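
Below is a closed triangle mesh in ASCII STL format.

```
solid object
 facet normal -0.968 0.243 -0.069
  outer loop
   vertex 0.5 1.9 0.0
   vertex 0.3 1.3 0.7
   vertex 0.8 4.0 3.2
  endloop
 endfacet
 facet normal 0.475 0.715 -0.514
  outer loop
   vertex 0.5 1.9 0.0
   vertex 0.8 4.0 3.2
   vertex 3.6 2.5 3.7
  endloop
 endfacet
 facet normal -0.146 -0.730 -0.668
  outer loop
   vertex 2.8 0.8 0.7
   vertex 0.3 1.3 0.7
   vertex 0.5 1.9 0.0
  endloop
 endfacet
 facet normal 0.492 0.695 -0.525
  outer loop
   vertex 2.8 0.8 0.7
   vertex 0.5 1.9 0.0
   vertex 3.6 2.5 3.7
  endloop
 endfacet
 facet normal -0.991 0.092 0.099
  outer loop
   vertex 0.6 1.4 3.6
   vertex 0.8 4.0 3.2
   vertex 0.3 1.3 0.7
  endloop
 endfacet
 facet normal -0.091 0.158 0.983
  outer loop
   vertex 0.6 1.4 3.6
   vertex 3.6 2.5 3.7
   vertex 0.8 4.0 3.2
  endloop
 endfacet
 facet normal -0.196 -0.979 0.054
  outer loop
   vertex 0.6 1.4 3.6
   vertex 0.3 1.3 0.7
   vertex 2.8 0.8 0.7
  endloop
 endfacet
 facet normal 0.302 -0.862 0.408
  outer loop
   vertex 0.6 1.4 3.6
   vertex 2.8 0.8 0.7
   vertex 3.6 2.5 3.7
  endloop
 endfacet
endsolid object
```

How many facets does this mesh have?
8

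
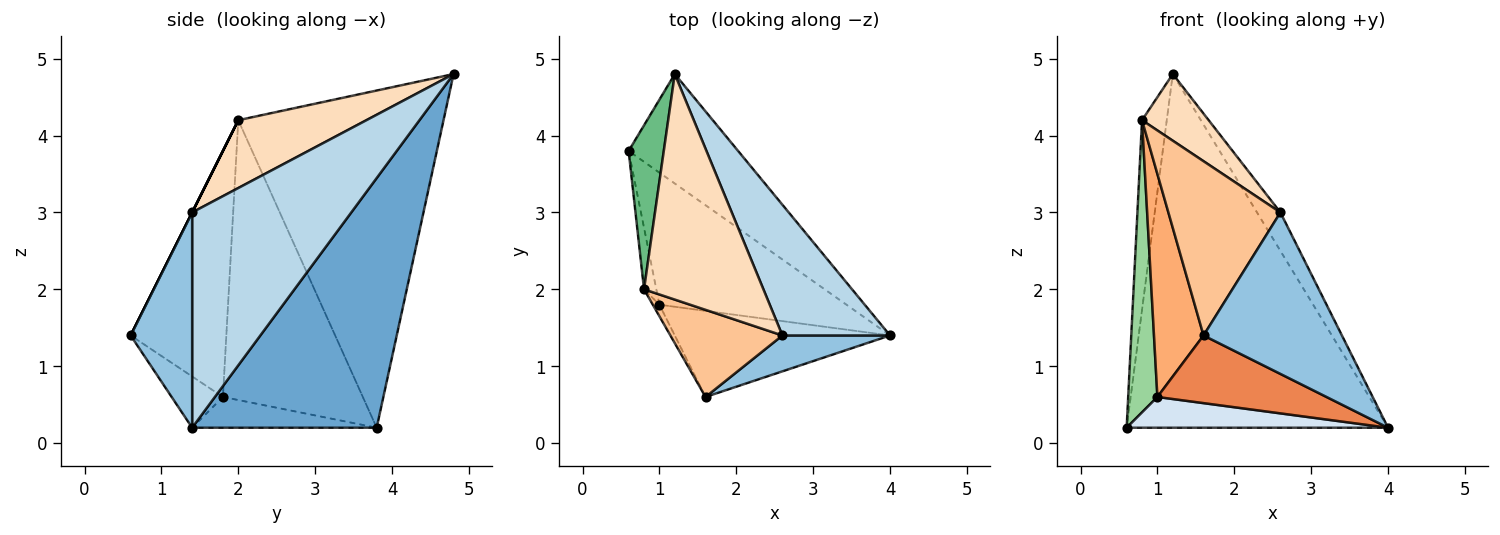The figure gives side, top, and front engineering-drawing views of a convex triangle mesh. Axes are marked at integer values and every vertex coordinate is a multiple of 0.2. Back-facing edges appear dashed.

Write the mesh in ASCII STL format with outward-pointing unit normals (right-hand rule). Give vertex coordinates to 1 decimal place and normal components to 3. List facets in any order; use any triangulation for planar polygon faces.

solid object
 facet normal 0.559 0.792 -0.245
  outer loop
   vertex 1.2 4.8 4.8
   vertex 4.0 1.4 0.2
   vertex 0.6 3.8 0.2
  endloop
 endfacet
 facet normal 0.398 -0.896 0.199
  outer loop
   vertex 2.6 1.4 3.0
   vertex 1.6 0.6 1.4
   vertex 4.0 1.4 0.2
  endloop
 endfacet
 facet normal 0.887 0.130 0.443
  outer loop
   vertex 2.6 1.4 3.0
   vertex 4.0 1.4 0.2
   vertex 1.2 4.8 4.8
  endloop
 endfacet
 facet normal -0.158 -0.224 -0.962
  outer loop
   vertex 1.0 1.8 0.6
   vertex 0.6 3.8 0.2
   vertex 4.0 1.4 0.2
  endloop
 endfacet
 facet normal -0.184 -0.607 -0.773
  outer loop
   vertex 1.0 1.8 0.6
   vertex 4.0 1.4 0.2
   vertex 1.6 0.6 1.4
  endloop
 endfacet
 facet normal -0.888 -0.460 -0.024
  outer loop
   vertex 0.8 2.0 4.2
   vertex 1.0 1.8 0.6
   vertex 1.6 0.6 1.4
  endloop
 endfacet
 facet normal 0.000 -0.894 0.447
  outer loop
   vertex 0.8 2.0 4.2
   vertex 1.6 0.6 1.4
   vertex 2.6 1.4 3.0
  endloop
 endfacet
 facet normal 0.478 -0.249 0.842
  outer loop
   vertex 0.8 2.0 4.2
   vertex 2.6 1.4 3.0
   vertex 1.2 4.8 4.8
  endloop
 endfacet
 facet normal -0.988 0.119 0.103
  outer loop
   vertex 0.8 2.0 4.2
   vertex 1.2 4.8 4.8
   vertex 0.6 3.8 0.2
  endloop
 endfacet
 facet normal -0.978 -0.204 -0.043
  outer loop
   vertex 0.8 2.0 4.2
   vertex 0.6 3.8 0.2
   vertex 1.0 1.8 0.6
  endloop
 endfacet
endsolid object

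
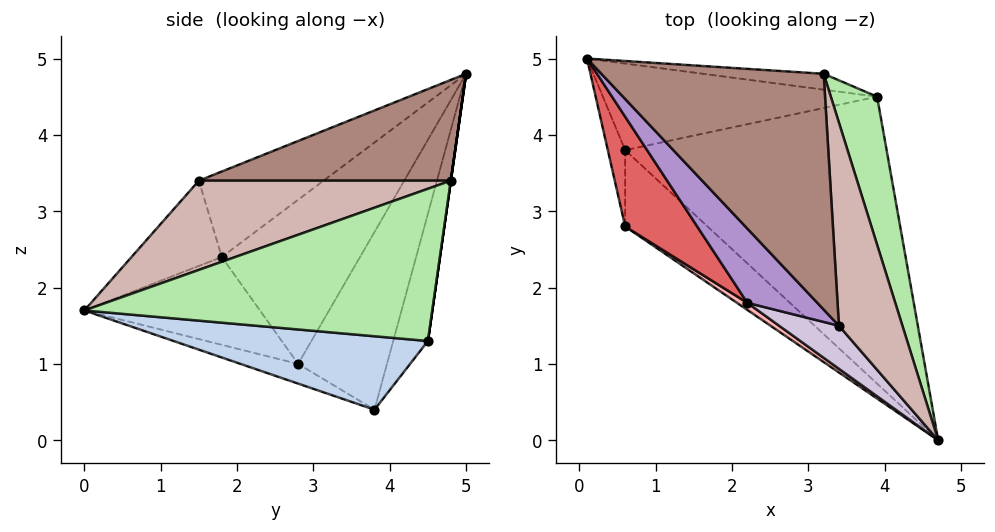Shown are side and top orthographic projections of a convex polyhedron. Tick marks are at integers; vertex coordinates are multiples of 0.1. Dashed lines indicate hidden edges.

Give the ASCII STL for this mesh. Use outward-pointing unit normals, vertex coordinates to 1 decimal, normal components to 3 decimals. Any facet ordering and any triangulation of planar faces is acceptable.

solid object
 facet normal -0.127 0.953 -0.274
  outer loop
   vertex 3.9 4.5 1.3
   vertex 0.6 3.8 0.4
   vertex 0.1 5.0 4.8
  endloop
 endfacet
 facet normal 0.270 -0.037 -0.962
  outer loop
   vertex 3.9 4.5 1.3
   vertex 4.7 0.0 1.7
   vertex 0.6 3.8 0.4
  endloop
 endfacet
 facet normal -0.994 -0.058 -0.097
  outer loop
   vertex 0.6 2.8 1.0
   vertex 0.1 5.0 4.8
   vertex 0.6 3.8 0.4
  endloop
 endfacet
 facet normal -0.201 -0.504 -0.840
  outer loop
   vertex 0.6 2.8 1.0
   vertex 0.6 3.8 0.4
   vertex 4.7 0.0 1.7
  endloop
 endfacet
 facet normal 0.000 0.990 -0.141
  outer loop
   vertex 3.2 4.8 3.4
   vertex 3.9 4.5 1.3
   vertex 0.1 5.0 4.8
  endloop
 endfacet
 facet normal 0.939 0.192 0.285
  outer loop
   vertex 3.2 4.8 3.4
   vertex 4.7 0.0 1.7
   vertex 3.9 4.5 1.3
  endloop
 endfacet
 facet normal -0.680 -0.670 0.298
  outer loop
   vertex 2.2 1.8 2.4
   vertex 0.1 5.0 4.8
   vertex 0.6 2.8 1.0
  endloop
 endfacet
 facet normal -0.570 -0.819 0.067
  outer loop
   vertex 2.2 1.8 2.4
   vertex 0.6 2.8 1.0
   vertex 4.7 0.0 1.7
  endloop
 endfacet
 facet normal -0.552 -0.701 0.452
  outer loop
   vertex 3.4 1.5 3.4
   vertex 0.1 5.0 4.8
   vertex 2.2 1.8 2.4
  endloop
 endfacet
 facet normal -0.485 -0.806 0.340
  outer loop
   vertex 3.4 1.5 3.4
   vertex 2.2 1.8 2.4
   vertex 4.7 0.0 1.7
  endloop
 endfacet
 facet normal 0.413 0.025 0.910
  outer loop
   vertex 3.4 1.5 3.4
   vertex 3.2 4.8 3.4
   vertex 0.1 5.0 4.8
  endloop
 endfacet
 facet normal 0.814 0.049 0.579
  outer loop
   vertex 3.4 1.5 3.4
   vertex 4.7 0.0 1.7
   vertex 3.2 4.8 3.4
  endloop
 endfacet
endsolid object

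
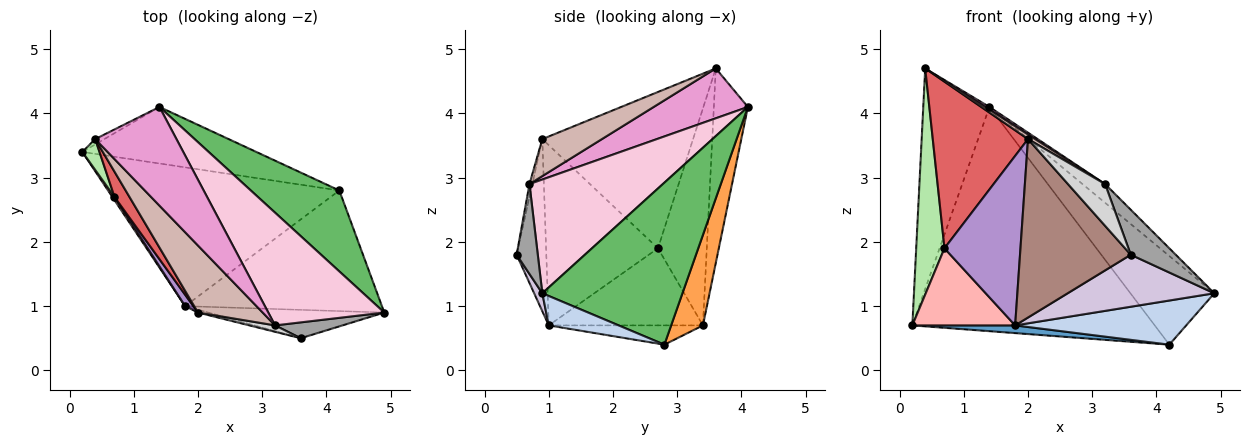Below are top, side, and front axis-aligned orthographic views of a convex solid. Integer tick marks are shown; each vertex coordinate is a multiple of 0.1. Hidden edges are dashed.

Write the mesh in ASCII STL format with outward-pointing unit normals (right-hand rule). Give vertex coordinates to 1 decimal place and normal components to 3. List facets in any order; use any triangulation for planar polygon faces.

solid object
 facet normal -0.083 -0.055 -0.995
  outer loop
   vertex 1.8 1.0 0.7
   vertex 0.2 3.4 0.7
   vertex 4.2 2.8 0.4
  endloop
 endfacet
 facet normal 0.139 -0.340 -0.930
  outer loop
   vertex 1.8 1.0 0.7
   vertex 4.2 2.8 0.4
   vertex 4.9 0.9 1.2
  endloop
 endfacet
 facet normal 0.126 0.962 -0.243
  outer loop
   vertex 1.4 4.1 4.1
   vertex 4.2 2.8 0.4
   vertex 0.2 3.4 0.7
  endloop
 endfacet
 facet normal -0.457 0.889 -0.022
  outer loop
   vertex 1.4 4.1 4.1
   vertex 0.2 3.4 0.7
   vertex 0.4 3.6 4.7
  endloop
 endfacet
 facet normal 0.777 0.465 0.425
  outer loop
   vertex 1.4 4.1 4.1
   vertex 4.9 0.9 1.2
   vertex 4.2 2.8 0.4
  endloop
 endfacet
 facet normal -0.863 -0.500 0.068
  outer loop
   vertex 0.7 2.7 1.9
   vertex 0.4 3.6 4.7
   vertex 0.2 3.4 0.7
  endloop
 endfacet
 facet normal -0.843 -0.532 0.081
  outer loop
   vertex 0.7 2.7 1.9
   vertex 2.0 0.9 3.6
   vertex 0.4 3.6 4.7
  endloop
 endfacet
 facet normal -0.832 -0.555 0.023
  outer loop
   vertex 0.7 2.7 1.9
   vertex 0.2 3.4 0.7
   vertex 1.8 1.0 0.7
  endloop
 endfacet
 facet normal -0.827 -0.561 0.038
  outer loop
   vertex 0.7 2.7 1.9
   vertex 1.8 1.0 0.7
   vertex 2.0 0.9 3.6
  endloop
 endfacet
 facet normal 0.049 -0.877 -0.479
  outer loop
   vertex 3.6 0.5 1.8
   vertex 1.8 1.0 0.7
   vertex 4.9 0.9 1.2
  endloop
 endfacet
 facet normal -0.259 -0.966 -0.015
  outer loop
   vertex 3.6 0.5 1.8
   vertex 2.0 0.9 3.6
   vertex 1.8 1.0 0.7
  endloop
 endfacet
 facet normal 0.496 -0.059 0.867
  outer loop
   vertex 3.2 0.7 2.9
   vertex 0.4 3.6 4.7
   vertex 2.0 0.9 3.6
  endloop
 endfacet
 facet normal 0.523 -0.024 0.852
  outer loop
   vertex 3.2 0.7 2.9
   vertex 1.4 4.1 4.1
   vertex 0.4 3.6 4.7
  endloop
 endfacet
 facet normal 0.695 0.118 0.709
  outer loop
   vertex 3.2 0.7 2.9
   vertex 4.9 0.9 1.2
   vertex 1.4 4.1 4.1
  endloop
 endfacet
 facet normal 0.406 -0.862 0.304
  outer loop
   vertex 3.2 0.7 2.9
   vertex 3.6 0.5 1.8
   vertex 4.9 0.9 1.2
  endloop
 endfacet
 facet normal -0.076 -0.986 0.152
  outer loop
   vertex 3.2 0.7 2.9
   vertex 2.0 0.9 3.6
   vertex 3.6 0.5 1.8
  endloop
 endfacet
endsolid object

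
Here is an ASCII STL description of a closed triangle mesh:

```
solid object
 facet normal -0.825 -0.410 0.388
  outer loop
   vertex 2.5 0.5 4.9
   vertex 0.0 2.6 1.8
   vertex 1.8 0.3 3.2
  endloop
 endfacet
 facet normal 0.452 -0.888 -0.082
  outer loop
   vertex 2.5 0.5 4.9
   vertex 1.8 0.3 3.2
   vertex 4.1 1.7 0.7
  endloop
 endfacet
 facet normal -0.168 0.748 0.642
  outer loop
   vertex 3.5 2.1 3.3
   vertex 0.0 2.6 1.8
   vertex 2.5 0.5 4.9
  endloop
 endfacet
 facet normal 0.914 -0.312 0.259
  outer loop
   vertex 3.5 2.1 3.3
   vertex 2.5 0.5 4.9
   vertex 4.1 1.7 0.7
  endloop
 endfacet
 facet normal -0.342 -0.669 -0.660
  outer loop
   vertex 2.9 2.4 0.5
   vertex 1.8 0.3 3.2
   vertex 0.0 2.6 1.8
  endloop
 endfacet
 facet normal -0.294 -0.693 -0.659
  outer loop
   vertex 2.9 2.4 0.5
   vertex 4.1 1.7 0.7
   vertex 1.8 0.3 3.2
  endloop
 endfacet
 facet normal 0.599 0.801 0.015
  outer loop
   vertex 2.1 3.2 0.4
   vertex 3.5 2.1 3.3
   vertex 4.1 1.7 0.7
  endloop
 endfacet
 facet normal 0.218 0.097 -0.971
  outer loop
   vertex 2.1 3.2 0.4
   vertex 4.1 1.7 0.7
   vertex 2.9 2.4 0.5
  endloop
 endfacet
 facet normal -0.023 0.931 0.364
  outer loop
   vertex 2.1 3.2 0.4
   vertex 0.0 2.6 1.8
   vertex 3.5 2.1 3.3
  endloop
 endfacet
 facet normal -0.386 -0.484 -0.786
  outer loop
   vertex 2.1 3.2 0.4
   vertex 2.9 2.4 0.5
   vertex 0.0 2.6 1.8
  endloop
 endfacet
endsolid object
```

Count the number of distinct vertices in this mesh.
7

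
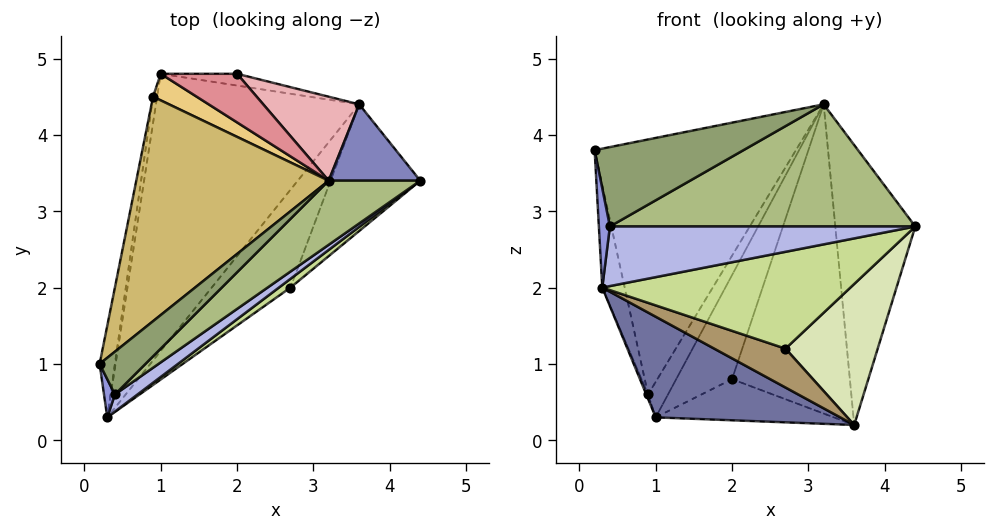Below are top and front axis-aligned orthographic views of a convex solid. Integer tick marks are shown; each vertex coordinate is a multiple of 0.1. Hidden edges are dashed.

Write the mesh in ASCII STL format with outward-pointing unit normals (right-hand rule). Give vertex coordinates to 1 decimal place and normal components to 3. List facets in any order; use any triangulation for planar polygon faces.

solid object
 facet normal -0.088 -0.340 -0.936
  outer loop
   vertex 3.6 4.4 0.2
   vertex 0.3 0.3 2.0
   vertex 1.0 4.8 0.3
  endloop
 endfacet
 facet normal 0.331 0.910 0.248
  outer loop
   vertex 3.2 3.4 4.4
   vertex 4.4 3.4 2.8
   vertex 3.6 4.4 0.2
  endloop
 endfacet
 facet normal -0.072 -0.931 0.358
  outer loop
   vertex 0.4 0.6 2.8
   vertex 0.2 1.0 3.8
   vertex 0.3 0.3 2.0
  endloop
 endfacet
 facet normal 0.558 -0.797 0.229
  outer loop
   vertex 0.4 0.6 2.8
   vertex 0.3 0.3 2.0
   vertex 4.4 3.4 2.8
  endloop
 endfacet
 facet normal 0.520 -0.752 0.405
  outer loop
   vertex 0.4 0.6 2.8
   vertex 3.2 3.4 4.4
   vertex 0.2 1.0 3.8
  endloop
 endfacet
 facet normal 0.527 -0.753 0.395
  outer loop
   vertex 0.4 0.6 2.8
   vertex 4.4 3.4 2.8
   vertex 3.2 3.4 4.4
  endloop
 endfacet
 facet normal 0.592 -0.802 0.073
  outer loop
   vertex 2.7 2.0 1.2
   vertex 4.4 3.4 2.8
   vertex 0.3 0.3 2.0
  endloop
 endfacet
 facet normal 0.779 -0.467 -0.419
  outer loop
   vertex 2.7 2.0 1.2
   vertex 3.6 4.4 0.2
   vertex 4.4 3.4 2.8
  endloop
 endfacet
 facet normal -0.048 -0.369 -0.928
  outer loop
   vertex 2.7 2.0 1.2
   vertex 0.3 0.3 2.0
   vertex 3.6 4.4 0.2
  endloop
 endfacet
 facet normal -0.591 0.606 0.533
  outer loop
   vertex 0.9 4.5 0.6
   vertex 0.2 1.0 3.8
   vertex 3.2 3.4 4.4
  endloop
 endfacet
 facet normal -0.518 0.685 0.512
  outer loop
   vertex 0.9 4.5 0.6
   vertex 3.2 3.4 4.4
   vertex 1.0 4.8 0.3
  endloop
 endfacet
 facet normal -0.989 0.109 -0.097
  outer loop
   vertex 0.9 4.5 0.6
   vertex 0.3 0.3 2.0
   vertex 0.2 1.0 3.8
  endloop
 endfacet
 facet normal -0.961 0.046 -0.274
  outer loop
   vertex 0.9 4.5 0.6
   vertex 1.0 4.8 0.3
   vertex 0.3 0.3 2.0
  endloop
 endfacet
 facet normal 0.136 0.953 -0.272
  outer loop
   vertex 2.0 4.8 0.8
   vertex 3.6 4.4 0.2
   vertex 1.0 4.8 0.3
  endloop
 endfacet
 facet normal -0.207 0.887 0.414
  outer loop
   vertex 2.0 4.8 0.8
   vertex 1.0 4.8 0.3
   vertex 3.2 3.4 4.4
  endloop
 endfacet
 facet normal 0.322 0.914 0.248
  outer loop
   vertex 2.0 4.8 0.8
   vertex 3.2 3.4 4.4
   vertex 3.6 4.4 0.2
  endloop
 endfacet
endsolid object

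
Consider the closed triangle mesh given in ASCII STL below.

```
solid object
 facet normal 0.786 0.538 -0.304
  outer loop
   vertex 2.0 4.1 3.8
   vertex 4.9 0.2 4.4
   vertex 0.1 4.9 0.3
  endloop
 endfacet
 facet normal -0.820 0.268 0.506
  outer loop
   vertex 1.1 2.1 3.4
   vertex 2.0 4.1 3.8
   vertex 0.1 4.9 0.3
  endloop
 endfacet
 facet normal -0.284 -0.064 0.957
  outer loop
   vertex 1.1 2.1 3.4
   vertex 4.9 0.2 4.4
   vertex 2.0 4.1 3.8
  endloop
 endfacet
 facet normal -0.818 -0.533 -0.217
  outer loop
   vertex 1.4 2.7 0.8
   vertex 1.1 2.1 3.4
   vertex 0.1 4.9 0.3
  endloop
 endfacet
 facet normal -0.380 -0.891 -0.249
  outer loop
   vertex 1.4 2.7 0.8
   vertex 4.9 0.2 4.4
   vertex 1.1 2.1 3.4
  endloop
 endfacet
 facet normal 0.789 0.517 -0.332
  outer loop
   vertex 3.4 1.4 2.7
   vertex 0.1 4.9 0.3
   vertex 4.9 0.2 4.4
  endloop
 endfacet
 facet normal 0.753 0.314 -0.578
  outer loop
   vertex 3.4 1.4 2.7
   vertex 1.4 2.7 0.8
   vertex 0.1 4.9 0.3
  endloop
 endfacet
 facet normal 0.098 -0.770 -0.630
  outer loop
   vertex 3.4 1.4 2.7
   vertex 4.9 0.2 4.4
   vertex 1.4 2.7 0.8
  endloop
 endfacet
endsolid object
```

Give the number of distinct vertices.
6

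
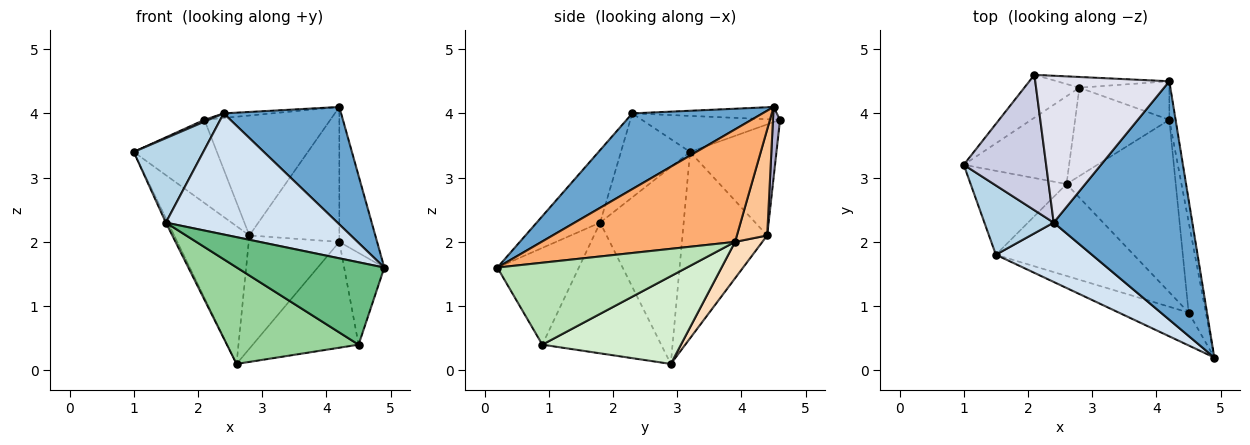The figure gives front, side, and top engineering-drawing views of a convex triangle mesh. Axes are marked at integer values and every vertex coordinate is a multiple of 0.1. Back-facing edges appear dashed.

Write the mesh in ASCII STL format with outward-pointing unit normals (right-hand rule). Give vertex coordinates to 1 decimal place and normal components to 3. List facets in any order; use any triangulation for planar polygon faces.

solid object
 facet normal 0.440 -0.397 0.806
  outer loop
   vertex 2.4 2.3 4.0
   vertex 4.9 0.2 1.6
   vertex 4.2 4.5 4.1
  endloop
 endfacet
 facet normal -0.899 0.023 -0.438
  outer loop
   vertex 1.5 1.8 2.3
   vertex 1.0 3.2 3.4
   vertex 2.6 2.9 0.1
  endloop
 endfacet
 facet normal -0.610 -0.613 0.503
  outer loop
   vertex 1.5 1.8 2.3
   vertex 2.4 2.3 4.0
   vertex 1.0 3.2 3.4
  endloop
 endfacet
 facet normal -0.315 -0.852 0.418
  outer loop
   vertex 1.5 1.8 2.3
   vertex 4.9 0.2 1.6
   vertex 2.4 2.3 4.0
  endloop
 endfacet
 facet normal -0.689 0.611 -0.390
  outer loop
   vertex 2.8 4.4 2.1
   vertex 2.6 2.9 0.1
   vertex 1.0 3.2 3.4
  endloop
 endfacet
 facet normal 0.980 0.191 -0.055
  outer loop
   vertex 4.2 3.9 2.0
   vertex 4.2 4.5 4.1
   vertex 4.9 0.2 1.6
  endloop
 endfacet
 facet normal 0.308 0.915 -0.261
  outer loop
   vertex 4.2 3.9 2.0
   vertex 2.8 4.4 2.1
   vertex 4.2 4.5 4.1
  endloop
 endfacet
 facet normal 0.231 0.767 -0.598
  outer loop
   vertex 4.2 3.9 2.0
   vertex 2.6 2.9 0.1
   vertex 2.8 4.4 2.1
  endloop
 endfacet
 facet normal -0.457 -0.826 -0.330
  outer loop
   vertex 4.5 0.9 0.4
   vertex 4.9 0.2 1.6
   vertex 1.5 1.8 2.3
  endloop
 endfacet
 facet normal -0.547 -0.606 -0.577
  outer loop
   vertex 4.5 0.9 0.4
   vertex 1.5 1.8 2.3
   vertex 2.6 2.9 0.1
  endloop
 endfacet
 facet normal 0.958 0.203 -0.201
  outer loop
   vertex 4.5 0.9 0.4
   vertex 4.2 3.9 2.0
   vertex 4.9 0.2 1.6
  endloop
 endfacet
 facet normal 0.565 0.432 -0.703
  outer loop
   vertex 4.5 0.9 0.4
   vertex 2.6 2.9 0.1
   vertex 4.2 3.9 2.0
  endloop
 endfacet
 facet normal -0.678 0.653 -0.336
  outer loop
   vertex 2.1 4.6 3.9
   vertex 2.8 4.4 2.1
   vertex 1.0 3.2 3.4
  endloop
 endfacet
 facet normal 0.056 0.994 -0.089
  outer loop
   vertex 2.1 4.6 3.9
   vertex 4.2 4.5 4.1
   vertex 2.8 4.4 2.1
  endloop
 endfacet
 facet normal -0.401 -0.012 0.916
  outer loop
   vertex 2.1 4.6 3.9
   vertex 1.0 3.2 3.4
   vertex 2.4 2.3 4.0
  endloop
 endfacet
 facet normal -0.093 0.031 0.995
  outer loop
   vertex 2.1 4.6 3.9
   vertex 2.4 2.3 4.0
   vertex 4.2 4.5 4.1
  endloop
 endfacet
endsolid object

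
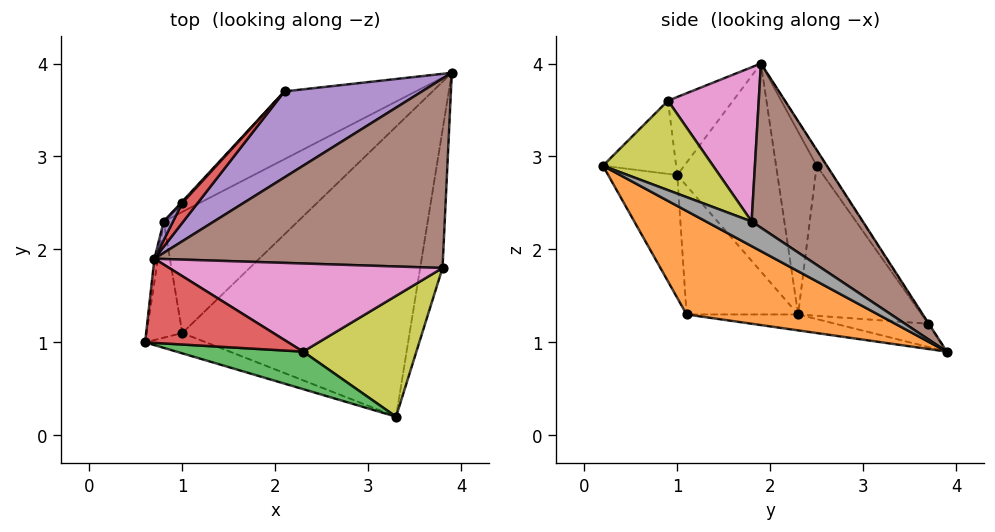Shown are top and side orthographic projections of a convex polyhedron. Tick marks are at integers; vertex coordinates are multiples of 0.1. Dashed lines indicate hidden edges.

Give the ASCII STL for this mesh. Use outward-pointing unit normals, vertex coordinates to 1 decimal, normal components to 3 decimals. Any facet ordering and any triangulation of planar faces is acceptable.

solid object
 facet normal -0.277 -0.951 -0.137
  outer loop
   vertex 1.0 1.1 1.3
   vertex 3.3 0.2 2.9
   vertex 0.6 1.0 2.8
  endloop
 endfacet
 facet normal 0.362 -0.488 -0.794
  outer loop
   vertex 1.0 1.1 1.3
   vertex 3.9 3.9 0.9
   vertex 3.3 0.2 2.9
  endloop
 endfacet
 facet normal -0.268 -0.845 0.463
  outer loop
   vertex 2.3 0.9 3.6
   vertex 0.6 1.0 2.8
   vertex 3.3 0.2 2.9
  endloop
 endfacet
 facet normal -0.319 -0.745 0.585
  outer loop
   vertex 2.3 0.9 3.6
   vertex 0.7 1.9 4.0
   vertex 0.6 1.0 2.8
  endloop
 endfacet
 facet normal -0.004 0.842 0.539
  outer loop
   vertex 2.1 3.7 1.2
   vertex 0.7 1.9 4.0
   vertex 3.9 3.9 0.9
  endloop
 endfacet
 facet normal 0.432 0.486 0.760
  outer loop
   vertex 3.8 1.8 2.3
   vertex 3.9 3.9 0.9
   vertex 0.7 1.9 4.0
  endloop
 endfacet
 facet normal 0.450 0.401 0.798
  outer loop
   vertex 3.8 1.8 2.3
   vertex 0.7 1.9 4.0
   vertex 2.3 0.9 3.6
  endloop
 endfacet
 facet normal 0.666 -0.435 -0.605
  outer loop
   vertex 3.8 1.8 2.3
   vertex 3.3 0.2 2.9
   vertex 3.9 3.9 0.9
  endloop
 endfacet
 facet normal 0.617 0.100 0.781
  outer loop
   vertex 3.8 1.8 2.3
   vertex 2.3 0.9 3.6
   vertex 3.3 0.2 2.9
  endloop
 endfacet
 facet normal -0.118 -0.020 -0.993
  outer loop
   vertex 0.8 2.3 1.3
   vertex 3.9 3.9 0.9
   vertex 1.0 1.1 1.3
  endloop
 endfacet
 facet normal -0.174 0.091 -0.981
  outer loop
   vertex 0.8 2.3 1.3
   vertex 2.1 3.7 1.2
   vertex 3.9 3.9 0.9
  endloop
 endfacet
 facet normal -0.951 -0.159 -0.264
  outer loop
   vertex 0.8 2.3 1.3
   vertex 1.0 1.1 1.3
   vertex 0.6 1.0 2.8
  endloop
 endfacet
 facet normal -0.991 0.133 -0.017
  outer loop
   vertex 0.8 2.3 1.3
   vertex 0.6 1.0 2.8
   vertex 0.7 1.9 4.0
  endloop
 endfacet
 facet normal -0.367 0.855 0.367
  outer loop
   vertex 1.0 2.5 2.9
   vertex 0.7 1.9 4.0
   vertex 2.1 3.7 1.2
  endloop
 endfacet
 facet normal -0.859 0.510 0.044
  outer loop
   vertex 1.0 2.5 2.9
   vertex 0.8 2.3 1.3
   vertex 0.7 1.9 4.0
  endloop
 endfacet
 facet normal -0.733 0.681 0.006
  outer loop
   vertex 1.0 2.5 2.9
   vertex 2.1 3.7 1.2
   vertex 0.8 2.3 1.3
  endloop
 endfacet
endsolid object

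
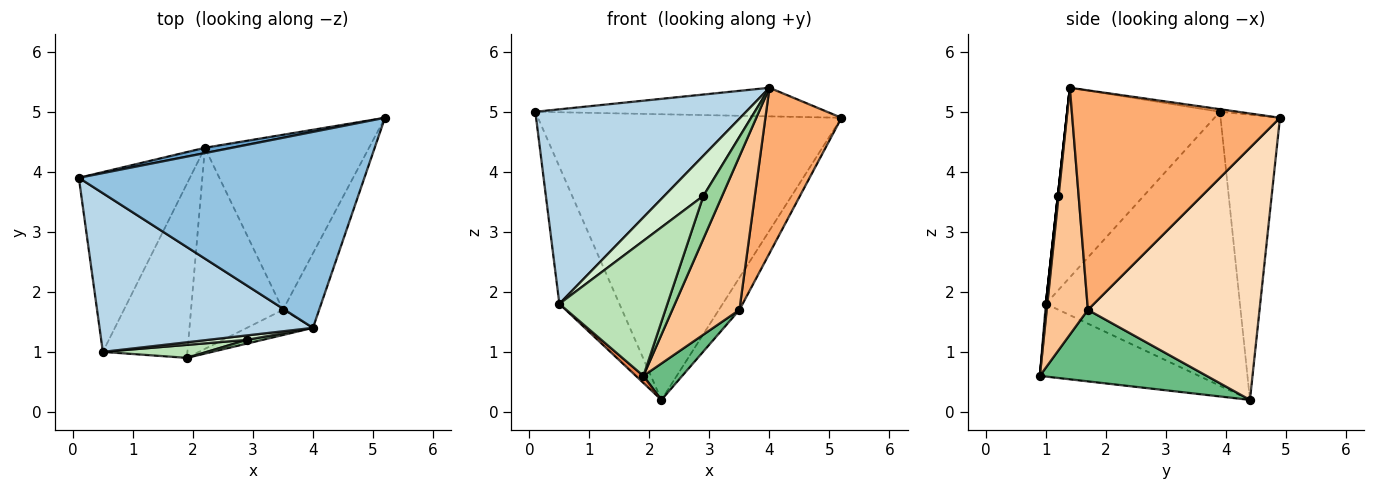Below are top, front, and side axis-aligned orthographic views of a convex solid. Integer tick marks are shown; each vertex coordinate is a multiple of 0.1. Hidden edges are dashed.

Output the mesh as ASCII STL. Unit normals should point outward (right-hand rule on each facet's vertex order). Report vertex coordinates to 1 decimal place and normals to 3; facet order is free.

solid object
 facet normal -0.192 0.981 0.018
  outer loop
   vertex 2.2 4.4 0.2
   vertex 0.1 3.9 5.0
   vertex 5.2 4.9 4.9
  endloop
 endfacet
 facet normal -0.009 0.144 0.989
  outer loop
   vertex 4.0 1.4 5.4
   vertex 5.2 4.9 4.9
   vertex 0.1 3.9 5.0
  endloop
 endfacet
 facet normal -0.490 -0.676 0.551
  outer loop
   vertex 0.5 1.0 1.8
   vertex 4.0 1.4 5.4
   vertex 0.1 3.9 5.0
  endloop
 endfacet
 facet normal -0.891 0.276 -0.361
  outer loop
   vertex 0.5 1.0 1.8
   vertex 0.1 3.9 5.0
   vertex 2.2 4.4 0.2
  endloop
 endfacet
 facet normal -0.652 -0.031 -0.758
  outer loop
   vertex 0.5 1.0 1.8
   vertex 2.2 4.4 0.2
   vertex 1.9 0.9 0.6
  endloop
 endfacet
 facet normal 0.928 -0.340 -0.153
  outer loop
   vertex 3.5 1.7 1.7
   vertex 5.2 4.9 4.9
   vertex 4.0 1.4 5.4
  endloop
 endfacet
 facet normal 0.517 -0.844 -0.138
  outer loop
   vertex 3.5 1.7 1.7
   vertex 4.0 1.4 5.4
   vertex 1.9 0.9 0.6
  endloop
 endfacet
 facet normal 0.834 0.100 -0.543
  outer loop
   vertex 3.5 1.7 1.7
   vertex 2.2 4.4 0.2
   vertex 5.2 4.9 4.9
  endloop
 endfacet
 facet normal 0.608 -0.141 -0.781
  outer loop
   vertex 3.5 1.7 1.7
   vertex 1.9 0.9 0.6
   vertex 2.2 4.4 0.2
  endloop
 endfacet
 facet normal 0.040 -0.995 0.086
  outer loop
   vertex 2.9 1.2 3.6
   vertex 1.9 0.9 0.6
   vertex 4.0 1.4 5.4
  endloop
 endfacet
 facet normal 0.011 -0.995 0.096
  outer loop
   vertex 2.9 1.2 3.6
   vertex 0.5 1.0 1.8
   vertex 1.9 0.9 0.6
  endloop
 endfacet
 facet normal 0.000 -0.994 0.110
  outer loop
   vertex 2.9 1.2 3.6
   vertex 4.0 1.4 5.4
   vertex 0.5 1.0 1.8
  endloop
 endfacet
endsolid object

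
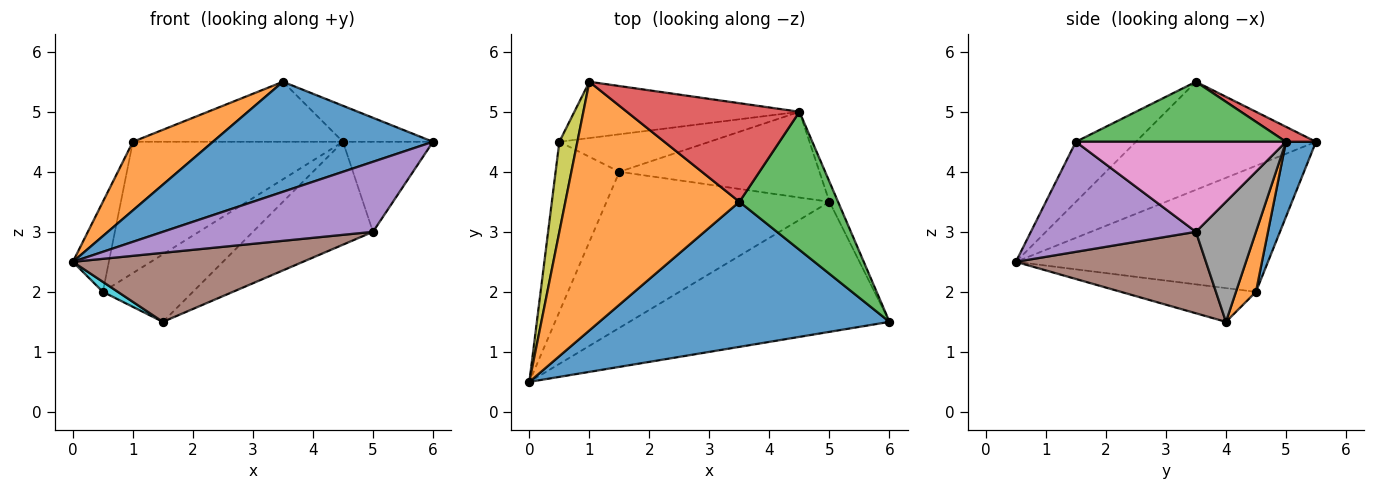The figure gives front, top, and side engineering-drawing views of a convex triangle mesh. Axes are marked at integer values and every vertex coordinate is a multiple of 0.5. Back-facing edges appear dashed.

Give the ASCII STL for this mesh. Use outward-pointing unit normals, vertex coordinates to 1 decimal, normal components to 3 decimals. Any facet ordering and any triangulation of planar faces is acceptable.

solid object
 facet normal -0.163 -0.596 0.786
  outer loop
   vertex 3.5 3.5 5.5
   vertex 0.0 0.5 2.5
   vertex 6.0 1.5 4.5
  endloop
 endfacet
 facet normal -0.513 -0.228 0.827
  outer loop
   vertex 3.5 3.5 5.5
   vertex 1.0 5.5 4.5
   vertex 0.0 0.5 2.5
  endloop
 endfacet
 facet normal 0.507 0.217 0.834
  outer loop
   vertex 3.5 3.5 5.5
   vertex 6.0 1.5 4.5
   vertex 4.5 5.0 4.5
  endloop
 endfacet
 facet normal 0.074 0.519 0.852
  outer loop
   vertex 3.5 3.5 5.5
   vertex 4.5 5.0 4.5
   vertex 1.0 5.5 4.5
  endloop
 endfacet
 facet normal 0.349 -0.444 -0.825
  outer loop
   vertex 5.0 3.5 3.0
   vertex 6.0 1.5 4.5
   vertex 0.0 0.5 2.5
  endloop
 endfacet
 facet normal 0.317 -0.384 -0.867
  outer loop
   vertex 5.0 3.5 3.0
   vertex 0.0 0.5 2.5
   vertex 1.5 4.0 1.5
  endloop
 endfacet
 facet normal 0.916 0.392 -0.087
  outer loop
   vertex 5.0 3.5 3.0
   vertex 4.5 5.0 4.5
   vertex 6.0 1.5 4.5
  endloop
 endfacet
 facet normal 0.359 0.717 -0.598
  outer loop
   vertex 5.0 3.5 3.0
   vertex 1.5 4.0 1.5
   vertex 4.5 5.0 4.5
  endloop
 endfacet
 facet normal -0.980 0.140 0.140
  outer loop
   vertex 0.5 4.5 2.0
   vertex 0.0 0.5 2.5
   vertex 1.0 5.5 4.5
  endloop
 endfacet
 facet normal -0.467 -0.052 -0.883
  outer loop
   vertex 0.5 4.5 2.0
   vertex 1.5 4.0 1.5
   vertex 0.0 0.5 2.5
  endloop
 endfacet
 facet normal 0.130 0.911 -0.391
  outer loop
   vertex 0.5 4.5 2.0
   vertex 1.0 5.5 4.5
   vertex 4.5 5.0 4.5
  endloop
 endfacet
 facet normal 0.191 0.858 -0.477
  outer loop
   vertex 0.5 4.5 2.0
   vertex 4.5 5.0 4.5
   vertex 1.5 4.0 1.5
  endloop
 endfacet
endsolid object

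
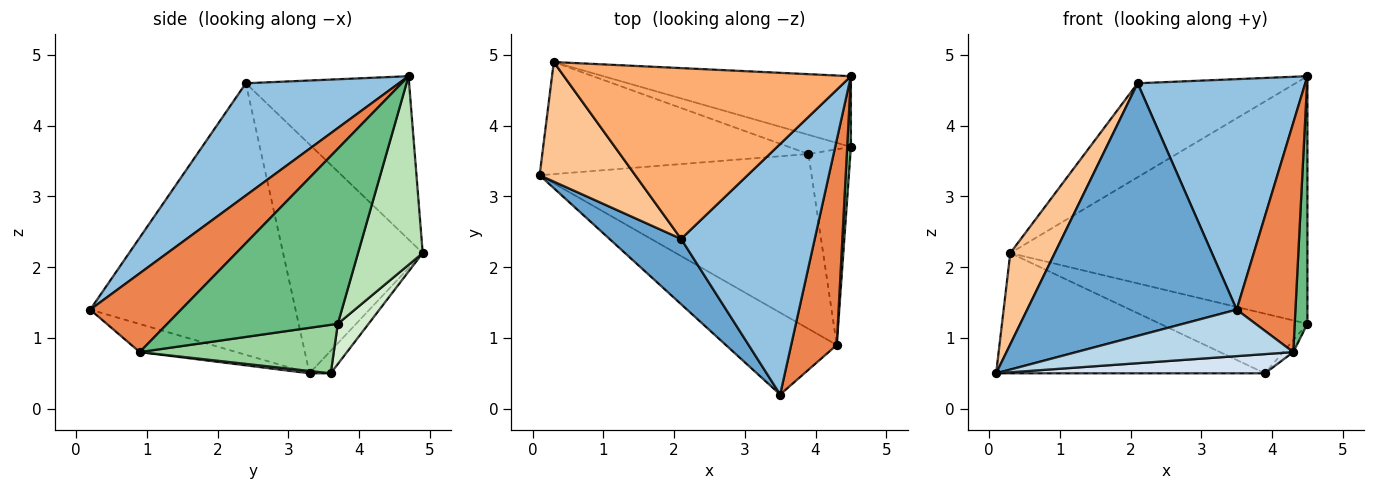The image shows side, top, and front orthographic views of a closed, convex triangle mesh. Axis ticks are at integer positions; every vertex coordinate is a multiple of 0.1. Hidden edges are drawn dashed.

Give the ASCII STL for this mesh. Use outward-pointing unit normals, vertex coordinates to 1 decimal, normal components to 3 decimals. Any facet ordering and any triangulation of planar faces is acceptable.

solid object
 facet normal -0.688 -0.702 0.182
  outer loop
   vertex 2.1 2.4 4.6
   vertex 0.1 3.3 0.5
   vertex 3.5 0.2 1.4
  endloop
 endfacet
 facet normal 0.526 -0.576 0.626
  outer loop
   vertex 2.1 2.4 4.6
   vertex 3.5 0.2 1.4
   vertex 4.5 4.7 4.7
  endloop
 endfacet
 facet normal -0.215 -0.482 -0.849
  outer loop
   vertex 4.3 0.9 0.8
   vertex 3.5 0.2 1.4
   vertex 0.1 3.3 0.5
  endloop
 endfacet
 facet normal 0.009 -0.109 -0.994
  outer loop
   vertex 4.3 0.9 0.8
   vertex 0.1 3.3 0.5
   vertex 3.9 3.6 0.5
  endloop
 endfacet
 facet normal 0.755 -0.488 0.437
  outer loop
   vertex 4.3 0.9 0.8
   vertex 4.5 4.7 4.7
   vertex 3.5 0.2 1.4
  endloop
 endfacet
 facet normal -0.446 0.431 0.784
  outer loop
   vertex 0.3 4.9 2.2
   vertex 2.1 2.4 4.6
   vertex 4.5 4.7 4.7
  endloop
 endfacet
 facet normal -0.885 -0.282 0.370
  outer loop
   vertex 0.3 4.9 2.2
   vertex 0.1 3.3 0.5
   vertex 2.1 2.4 4.6
  endloop
 endfacet
 facet normal -0.058 0.730 -0.681
  outer loop
   vertex 0.3 4.9 2.2
   vertex 3.9 3.6 0.5
   vertex 0.1 3.3 0.5
  endloop
 endfacet
 facet normal 0.997 -0.074 0.021
  outer loop
   vertex 4.5 3.7 1.2
   vertex 4.5 4.7 4.7
   vertex 4.3 0.9 0.8
  endloop
 endfacet
 facet normal 0.756 0.039 -0.654
  outer loop
   vertex 4.5 3.7 1.2
   vertex 4.3 0.9 0.8
   vertex 3.9 3.6 0.5
  endloop
 endfacet
 facet normal 0.205 0.941 -0.269
  outer loop
   vertex 4.5 3.7 1.2
   vertex 0.3 4.9 2.2
   vertex 4.5 4.7 4.7
  endloop
 endfacet
 facet normal 0.195 0.934 -0.301
  outer loop
   vertex 4.5 3.7 1.2
   vertex 3.9 3.6 0.5
   vertex 0.3 4.9 2.2
  endloop
 endfacet
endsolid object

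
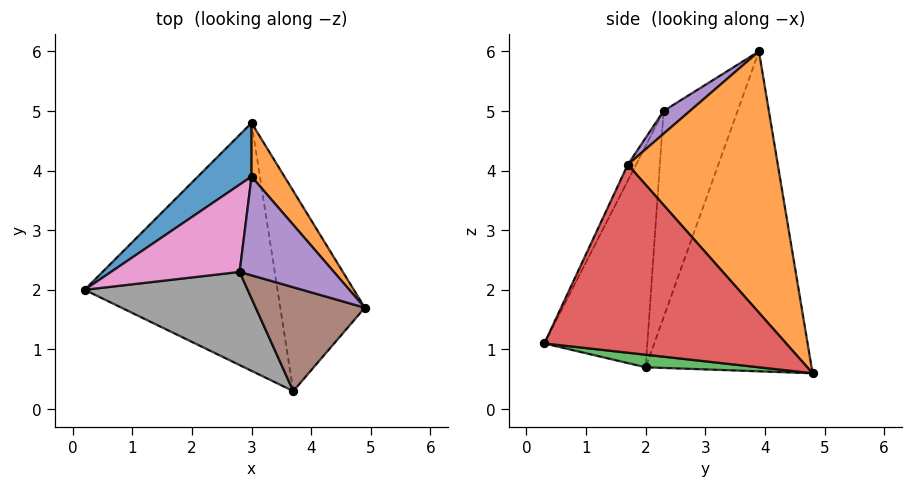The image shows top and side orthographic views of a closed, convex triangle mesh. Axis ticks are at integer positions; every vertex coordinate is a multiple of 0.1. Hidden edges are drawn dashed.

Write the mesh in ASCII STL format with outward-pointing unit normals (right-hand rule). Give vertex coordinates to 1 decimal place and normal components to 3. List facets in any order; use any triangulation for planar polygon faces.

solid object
 facet normal -0.700 0.704 0.117
  outer loop
   vertex 3.0 3.9 6.0
   vertex 3.0 4.8 0.6
   vertex 0.2 2.0 0.7
  endloop
 endfacet
 facet normal 0.794 0.600 0.100
  outer loop
   vertex 3.0 3.9 6.0
   vertex 4.9 1.7 4.1
   vertex 3.0 4.8 0.6
  endloop
 endfacet
 facet normal 0.065 -0.100 -0.993
  outer loop
   vertex 3.7 0.3 1.1
   vertex 0.2 2.0 0.7
   vertex 3.0 4.8 0.6
  endloop
 endfacet
 facet normal 0.908 0.096 -0.408
  outer loop
   vertex 3.7 0.3 1.1
   vertex 3.0 4.8 0.6
   vertex 4.9 1.7 4.1
  endloop
 endfacet
 facet normal 0.198 -0.537 0.820
  outer loop
   vertex 2.8 2.3 5.0
   vertex 4.9 1.7 4.1
   vertex 3.0 3.9 6.0
  endloop
 endfacet
 facet normal -0.065 -0.894 0.443
  outer loop
   vertex 2.8 2.3 5.0
   vertex 3.7 0.3 1.1
   vertex 4.9 1.7 4.1
  endloop
 endfacet
 facet normal -0.828 -0.219 0.516
  outer loop
   vertex 2.8 2.3 5.0
   vertex 3.0 3.9 6.0
   vertex 0.2 2.0 0.7
  endloop
 endfacet
 facet normal -0.443 -0.835 0.326
  outer loop
   vertex 2.8 2.3 5.0
   vertex 0.2 2.0 0.7
   vertex 3.7 0.3 1.1
  endloop
 endfacet
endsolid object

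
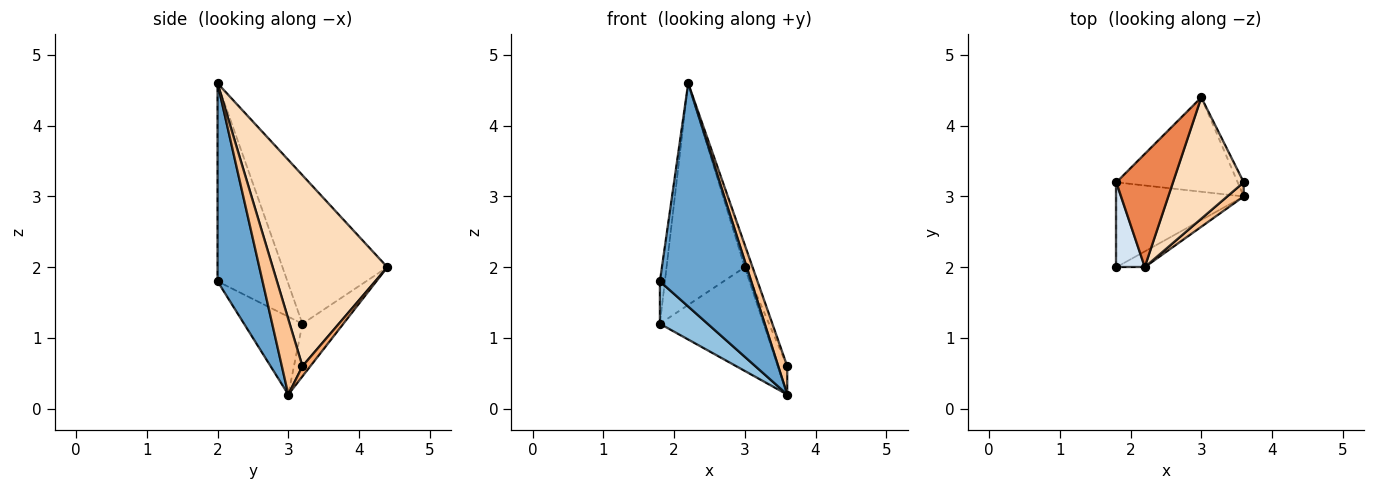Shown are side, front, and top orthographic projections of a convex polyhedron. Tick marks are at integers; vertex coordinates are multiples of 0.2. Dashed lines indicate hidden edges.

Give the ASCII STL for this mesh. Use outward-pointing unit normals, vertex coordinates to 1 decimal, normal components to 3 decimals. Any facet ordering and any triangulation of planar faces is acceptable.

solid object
 facet normal 0.441 -0.895 -0.063
  outer loop
   vertex 2.2 2.0 4.6
   vertex 1.8 2.0 1.8
   vertex 3.6 3.0 0.2
  endloop
 endfacet
 facet normal -0.480 -0.392 -0.785
  outer loop
   vertex 1.8 3.2 1.2
   vertex 3.6 3.0 0.2
   vertex 1.8 2.0 1.8
  endloop
 endfacet
 facet normal -0.280 0.710 -0.646
  outer loop
   vertex 1.8 3.2 1.2
   vertex 3.0 4.4 2.0
   vertex 3.6 3.0 0.2
  endloop
 endfacet
 facet normal -0.987 0.071 0.141
  outer loop
   vertex 1.8 3.2 1.2
   vertex 1.8 2.0 1.8
   vertex 2.2 2.0 4.6
  endloop
 endfacet
 facet normal -0.767 0.572 0.292
  outer loop
   vertex 1.8 3.2 1.2
   vertex 2.2 2.0 4.6
   vertex 3.0 4.4 2.0
  endloop
 endfacet
 facet normal 0.598 0.717 -0.359
  outer loop
   vertex 3.6 3.2 0.6
   vertex 3.6 3.0 0.2
   vertex 3.0 4.4 2.0
  endloop
 endfacet
 facet normal 0.898 -0.393 0.197
  outer loop
   vertex 3.6 3.2 0.6
   vertex 2.2 2.0 4.6
   vertex 3.6 3.0 0.2
  endloop
 endfacet
 facet normal 0.936 0.064 0.347
  outer loop
   vertex 3.6 3.2 0.6
   vertex 3.0 4.4 2.0
   vertex 2.2 2.0 4.6
  endloop
 endfacet
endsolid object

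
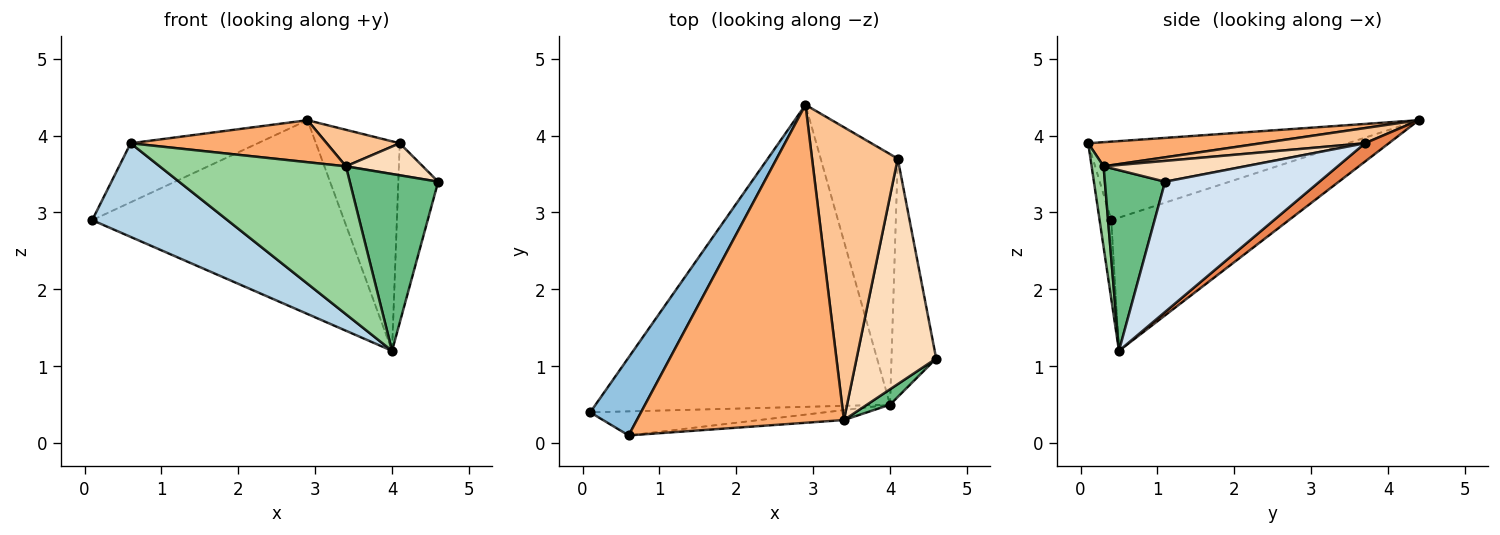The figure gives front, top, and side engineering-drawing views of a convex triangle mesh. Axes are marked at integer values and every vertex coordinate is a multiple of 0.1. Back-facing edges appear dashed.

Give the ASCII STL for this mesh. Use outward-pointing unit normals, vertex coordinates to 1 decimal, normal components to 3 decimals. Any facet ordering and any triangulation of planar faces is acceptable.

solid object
 facet normal -0.356 0.505 -0.787
  outer loop
   vertex 4.0 0.5 1.2
   vertex 0.1 0.4 2.9
   vertex 2.9 4.4 4.2
  endloop
 endfacet
 facet normal -0.777 0.380 0.502
  outer loop
   vertex 0.6 0.1 3.9
   vertex 2.9 4.4 4.2
   vertex 0.1 0.4 2.9
  endloop
 endfacet
 facet normal -0.083 -0.965 -0.248
  outer loop
   vertex 0.6 0.1 3.9
   vertex 0.1 0.4 2.9
   vertex 4.0 0.5 1.2
  endloop
 endfacet
 facet normal 0.919 0.237 -0.315
  outer loop
   vertex 4.1 3.7 3.9
   vertex 4.6 1.1 3.4
   vertex 4.0 0.5 1.2
  endloop
 endfacet
 facet normal 0.179 0.631 -0.755
  outer loop
   vertex 4.1 3.7 3.9
   vertex 4.0 0.5 1.2
   vertex 2.9 4.4 4.2
  endloop
 endfacet
 facet normal 0.115 -0.130 0.985
  outer loop
   vertex 3.4 0.3 3.6
   vertex 2.9 4.4 4.2
   vertex 0.6 0.1 3.9
  endloop
 endfacet
 facet normal 0.173 -0.122 0.977
  outer loop
   vertex 3.4 0.3 3.6
   vertex 4.1 3.7 3.9
   vertex 2.9 4.4 4.2
  endloop
 endfacet
 facet normal 0.251 -0.136 0.958
  outer loop
   vertex 3.4 0.3 3.6
   vertex 4.6 1.1 3.4
   vertex 4.1 3.7 3.9
  endloop
 endfacet
 facet normal 0.562 -0.824 0.072
  outer loop
   vertex 3.4 0.3 3.6
   vertex 4.0 0.5 1.2
   vertex 4.6 1.1 3.4
  endloop
 endfacet
 facet normal 0.064 -0.996 -0.067
  outer loop
   vertex 3.4 0.3 3.6
   vertex 0.6 0.1 3.9
   vertex 4.0 0.5 1.2
  endloop
 endfacet
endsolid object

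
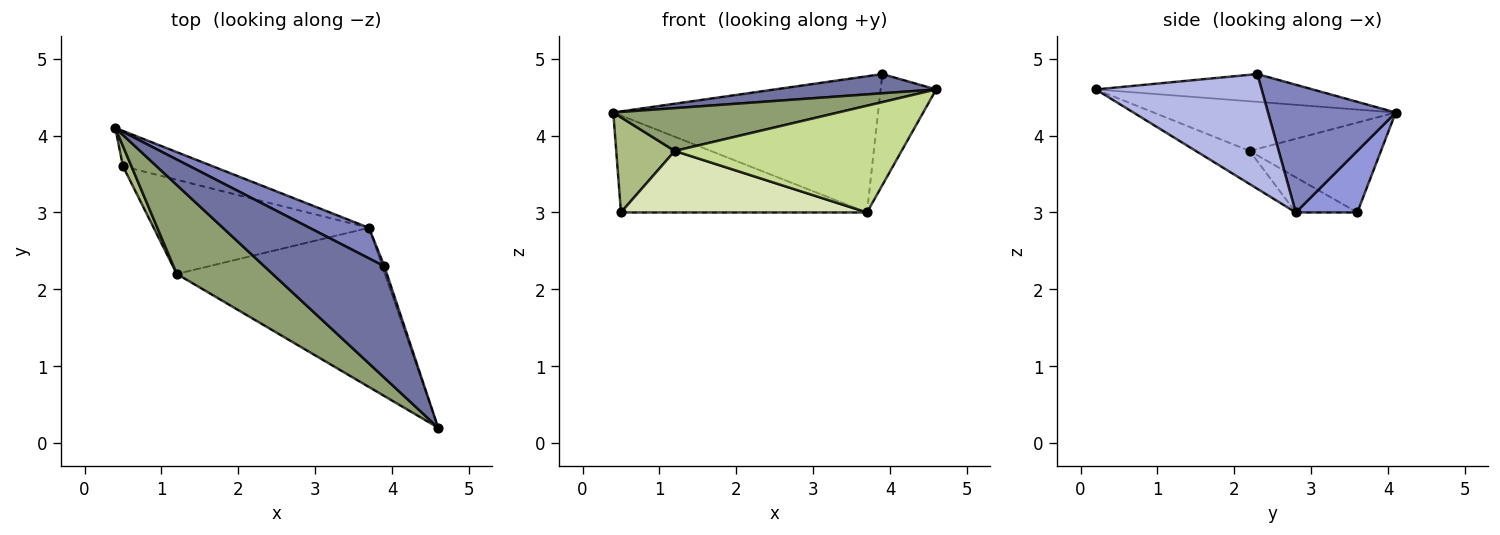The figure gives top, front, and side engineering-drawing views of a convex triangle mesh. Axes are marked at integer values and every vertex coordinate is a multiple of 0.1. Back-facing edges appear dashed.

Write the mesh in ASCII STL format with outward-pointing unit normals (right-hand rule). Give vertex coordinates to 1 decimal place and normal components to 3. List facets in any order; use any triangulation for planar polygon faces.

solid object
 facet normal -0.222 -0.166 0.961
  outer loop
   vertex 3.9 2.3 4.8
   vertex 0.4 4.1 4.3
   vertex 4.6 0.2 4.6
  endloop
 endfacet
 facet normal 0.426 0.883 0.198
  outer loop
   vertex 3.7 2.8 3.0
   vertex 0.4 4.1 4.3
   vertex 3.9 2.3 4.8
  endloop
 endfacet
 facet normal 0.229 0.914 -0.334
  outer loop
   vertex 3.7 2.8 3.0
   vertex 0.5 3.6 3.0
   vertex 0.4 4.1 4.3
  endloop
 endfacet
 facet normal 0.948 0.318 -0.017
  outer loop
   vertex 3.7 2.8 3.0
   vertex 3.9 2.3 4.8
   vertex 4.6 0.2 4.6
  endloop
 endfacet
 facet normal -0.423 -0.393 0.816
  outer loop
   vertex 1.2 2.2 3.8
   vertex 4.6 0.2 4.6
   vertex 0.4 4.1 4.3
  endloop
 endfacet
 facet normal -0.910 -0.406 0.086
  outer loop
   vertex 1.2 2.2 3.8
   vertex 0.4 4.1 4.3
   vertex 0.5 3.6 3.0
  endloop
 endfacet
 facet normal -0.131 -0.552 -0.823
  outer loop
   vertex 1.2 2.2 3.8
   vertex 3.7 2.8 3.0
   vertex 4.6 0.2 4.6
  endloop
 endfacet
 facet normal -0.135 -0.542 -0.830
  outer loop
   vertex 1.2 2.2 3.8
   vertex 0.5 3.6 3.0
   vertex 3.7 2.8 3.0
  endloop
 endfacet
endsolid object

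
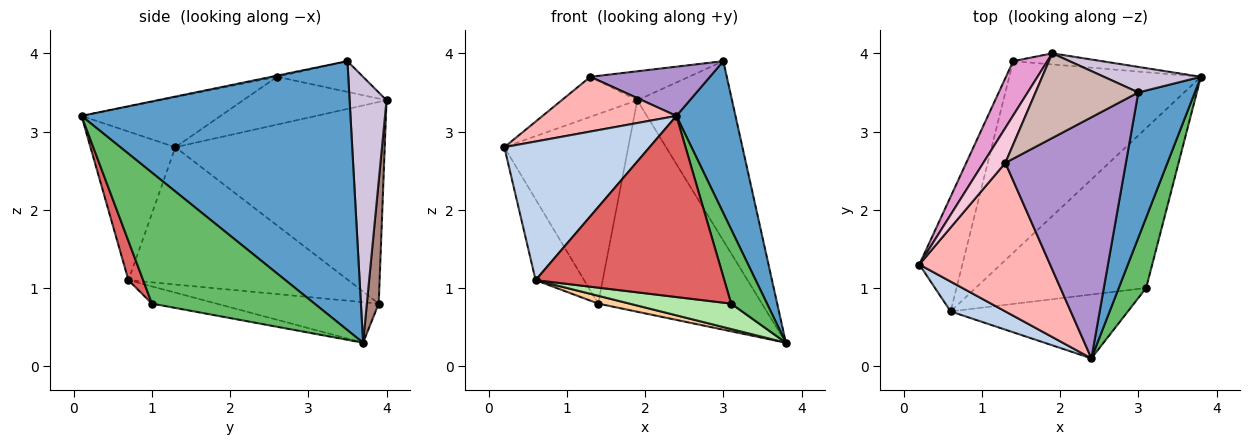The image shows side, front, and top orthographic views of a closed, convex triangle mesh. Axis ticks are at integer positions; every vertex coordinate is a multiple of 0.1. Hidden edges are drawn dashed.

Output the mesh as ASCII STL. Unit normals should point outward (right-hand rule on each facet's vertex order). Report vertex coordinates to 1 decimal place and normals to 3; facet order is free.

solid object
 facet normal 0.957 -0.210 0.201
  outer loop
   vertex 3.0 3.5 3.9
   vertex 2.4 0.1 3.2
   vertex 3.8 3.7 0.3
  endloop
 endfacet
 facet normal -0.496 -0.849 0.183
  outer loop
   vertex 0.6 0.7 1.1
   vertex 2.4 0.1 3.2
   vertex 0.2 1.3 2.8
  endloop
 endfacet
 facet normal -0.934 0.206 -0.292
  outer loop
   vertex 1.4 3.9 0.8
   vertex 0.6 0.7 1.1
   vertex 0.2 1.3 2.8
  endloop
 endfacet
 facet normal -0.207 -0.040 -0.978
  outer loop
   vertex 1.4 3.9 0.8
   vertex 3.8 3.7 0.3
   vertex 0.6 0.7 1.1
  endloop
 endfacet
 facet normal 0.957 -0.211 0.200
  outer loop
   vertex 3.1 1.0 0.8
   vertex 3.8 3.7 0.3
   vertex 2.4 0.1 3.2
  endloop
 endfacet
 facet normal -0.099 -0.156 -0.983
  outer loop
   vertex 3.1 1.0 0.8
   vertex 0.6 0.7 1.1
   vertex 3.8 3.7 0.3
  endloop
 endfacet
 facet normal 0.073 -0.941 -0.331
  outer loop
   vertex 3.1 1.0 0.8
   vertex 2.4 0.1 3.2
   vertex 0.6 0.7 1.1
  endloop
 endfacet
 facet normal -0.338 -0.325 0.883
  outer loop
   vertex 1.3 2.6 3.7
   vertex 0.2 1.3 2.8
   vertex 2.4 0.1 3.2
  endloop
 endfacet
 facet normal -0.009 -0.200 0.980
  outer loop
   vertex 1.3 2.6 3.7
   vertex 2.4 0.1 3.2
   vertex 3.0 3.5 3.9
  endloop
 endfacet
 facet normal 0.360 0.924 0.131
  outer loop
   vertex 1.9 4.0 3.4
   vertex 3.0 3.5 3.9
   vertex 3.8 3.7 0.3
  endloop
 endfacet
 facet normal 0.072 0.996 -0.052
  outer loop
   vertex 1.9 4.0 3.4
   vertex 3.8 3.7 0.3
   vertex 1.4 3.9 0.8
  endloop
 endfacet
 facet normal -0.272 0.312 0.910
  outer loop
   vertex 1.9 4.0 3.4
   vertex 1.3 2.6 3.7
   vertex 3.0 3.5 3.9
  endloop
 endfacet
 facet normal -0.852 0.504 0.144
  outer loop
   vertex 1.9 4.0 3.4
   vertex 1.4 3.9 0.8
   vertex 0.2 1.3 2.8
  endloop
 endfacet
 facet normal -0.819 0.432 0.377
  outer loop
   vertex 1.9 4.0 3.4
   vertex 0.2 1.3 2.8
   vertex 1.3 2.6 3.7
  endloop
 endfacet
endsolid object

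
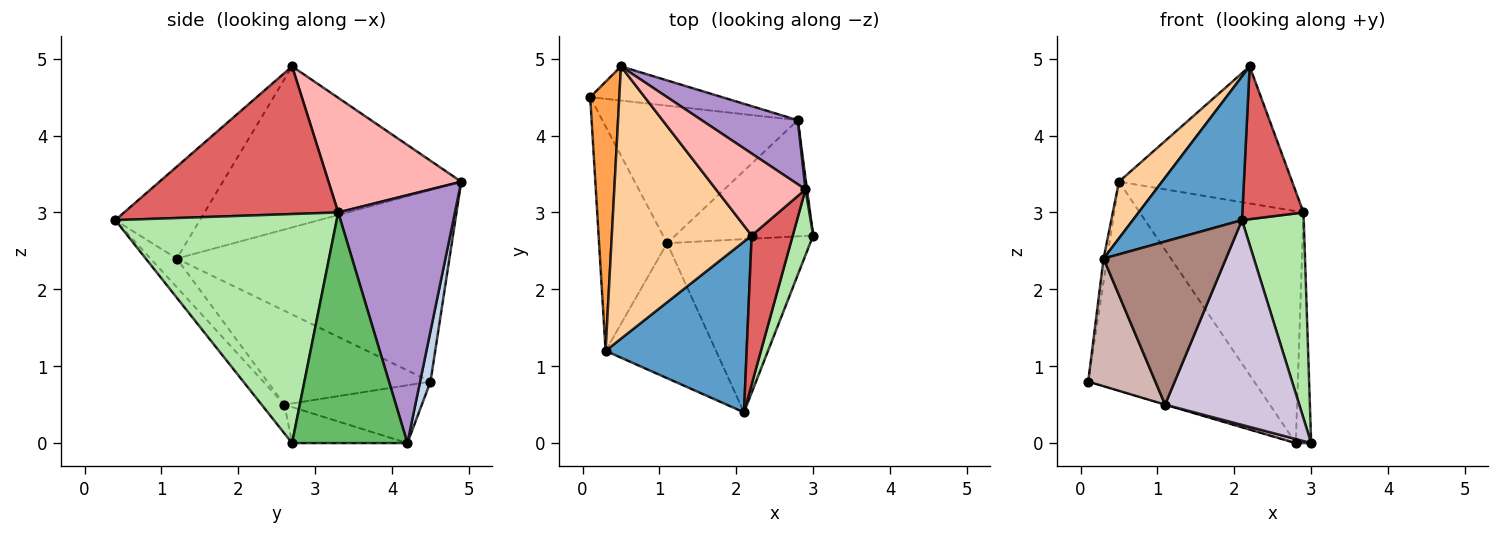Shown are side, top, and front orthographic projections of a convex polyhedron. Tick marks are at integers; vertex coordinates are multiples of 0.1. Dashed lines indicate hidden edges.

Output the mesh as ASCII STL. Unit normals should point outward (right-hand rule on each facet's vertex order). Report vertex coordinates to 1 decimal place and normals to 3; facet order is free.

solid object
 facet normal -0.446 -0.576 0.685
  outer loop
   vertex 0.3 1.2 2.4
   vertex 2.1 0.4 2.9
   vertex 2.2 2.7 4.9
  endloop
 endfacet
 facet normal 0.062 0.985 -0.161
  outer loop
   vertex 0.5 4.9 3.4
   vertex 2.8 4.2 0.0
   vertex 0.1 4.5 0.8
  endloop
 endfacet
 facet normal -0.989 0.013 0.150
  outer loop
   vertex 0.5 4.9 3.4
   vertex 0.1 4.5 0.8
   vertex 0.3 1.2 2.4
  endloop
 endfacet
 facet normal -0.748 -0.135 0.650
  outer loop
   vertex 0.5 4.9 3.4
   vertex 0.3 1.2 2.4
   vertex 2.2 2.7 4.9
  endloop
 endfacet
 facet normal 0.991 0.132 0.007
  outer loop
   vertex 2.9 3.3 3.0
   vertex 3.0 2.7 0.0
   vertex 2.8 4.2 0.0
  endloop
 endfacet
 facet normal 0.960 -0.268 0.086
  outer loop
   vertex 2.9 3.3 3.0
   vertex 2.1 0.4 2.9
   vertex 3.0 2.7 0.0
  endloop
 endfacet
 facet normal 0.929 -0.265 0.258
  outer loop
   vertex 2.9 3.3 3.0
   vertex 2.2 2.7 4.9
   vertex 2.1 0.4 2.9
  endloop
 endfacet
 facet normal 0.549 0.717 0.429
  outer loop
   vertex 2.9 3.3 3.0
   vertex 0.5 4.9 3.4
   vertex 2.2 2.7 4.9
  endloop
 endfacet
 facet normal 0.566 0.794 0.219
  outer loop
   vertex 2.9 3.3 3.0
   vertex 2.8 4.2 0.0
   vertex 0.5 4.9 3.4
  endloop
 endfacet
 facet normal -0.129 -0.757 -0.640
  outer loop
   vertex 1.1 2.6 0.5
   vertex 3.0 2.7 0.0
   vertex 2.1 0.4 2.9
  endloop
 endfacet
 facet normal -0.163 -0.760 -0.629
  outer loop
   vertex 1.1 2.6 0.5
   vertex 2.1 0.4 2.9
   vertex 0.3 1.2 2.4
  endloop
 endfacet
 facet normal -0.768 -0.316 -0.557
  outer loop
   vertex 1.1 2.6 0.5
   vertex 0.3 1.2 2.4
   vertex 0.1 4.5 0.8
  endloop
 endfacet
 facet normal -0.284 0.002 -0.959
  outer loop
   vertex 1.1 2.6 0.5
   vertex 0.1 4.5 0.8
   vertex 2.8 4.2 0.0
  endloop
 endfacet
 facet normal -0.253 -0.034 -0.967
  outer loop
   vertex 1.1 2.6 0.5
   vertex 2.8 4.2 0.0
   vertex 3.0 2.7 0.0
  endloop
 endfacet
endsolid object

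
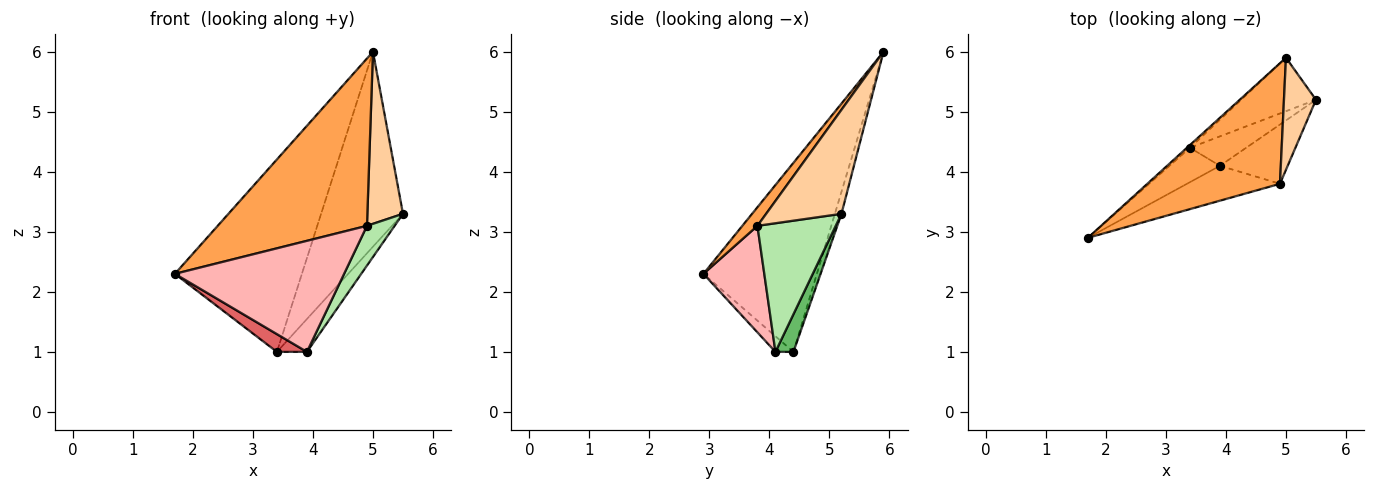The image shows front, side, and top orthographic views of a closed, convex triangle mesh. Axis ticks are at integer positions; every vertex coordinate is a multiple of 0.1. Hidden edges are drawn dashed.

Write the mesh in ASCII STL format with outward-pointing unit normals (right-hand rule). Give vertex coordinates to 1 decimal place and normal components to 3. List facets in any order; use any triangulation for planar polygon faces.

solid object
 facet normal -0.666 0.746 -0.011
  outer loop
   vertex 3.4 4.4 1.0
   vertex 1.7 2.9 2.3
   vertex 5.0 5.9 6.0
  endloop
 endfacet
 facet normal -0.078 0.962 -0.264
  outer loop
   vertex 3.4 4.4 1.0
   vertex 5.0 5.9 6.0
   vertex 5.5 5.2 3.3
  endloop
 endfacet
 facet normal 0.082 -0.809 0.583
  outer loop
   vertex 4.9 3.8 3.1
   vertex 5.0 5.9 6.0
   vertex 1.7 2.9 2.3
  endloop
 endfacet
 facet normal 0.871 -0.412 0.268
  outer loop
   vertex 4.9 3.8 3.1
   vertex 5.5 5.2 3.3
   vertex 5.0 5.9 6.0
  endloop
 endfacet
 facet normal 0.408 0.680 -0.609
  outer loop
   vertex 3.9 4.1 1.0
   vertex 3.4 4.4 1.0
   vertex 5.5 5.2 3.3
  endloop
 endfacet
 facet normal 0.844 -0.298 -0.445
  outer loop
   vertex 3.9 4.1 1.0
   vertex 5.5 5.2 3.3
   vertex 4.9 3.8 3.1
  endloop
 endfacet
 facet normal -0.265 -0.442 -0.857
  outer loop
   vertex 3.9 4.1 1.0
   vertex 1.7 2.9 2.3
   vertex 3.4 4.4 1.0
  endloop
 endfacet
 facet normal 0.325 -0.902 -0.284
  outer loop
   vertex 3.9 4.1 1.0
   vertex 4.9 3.8 3.1
   vertex 1.7 2.9 2.3
  endloop
 endfacet
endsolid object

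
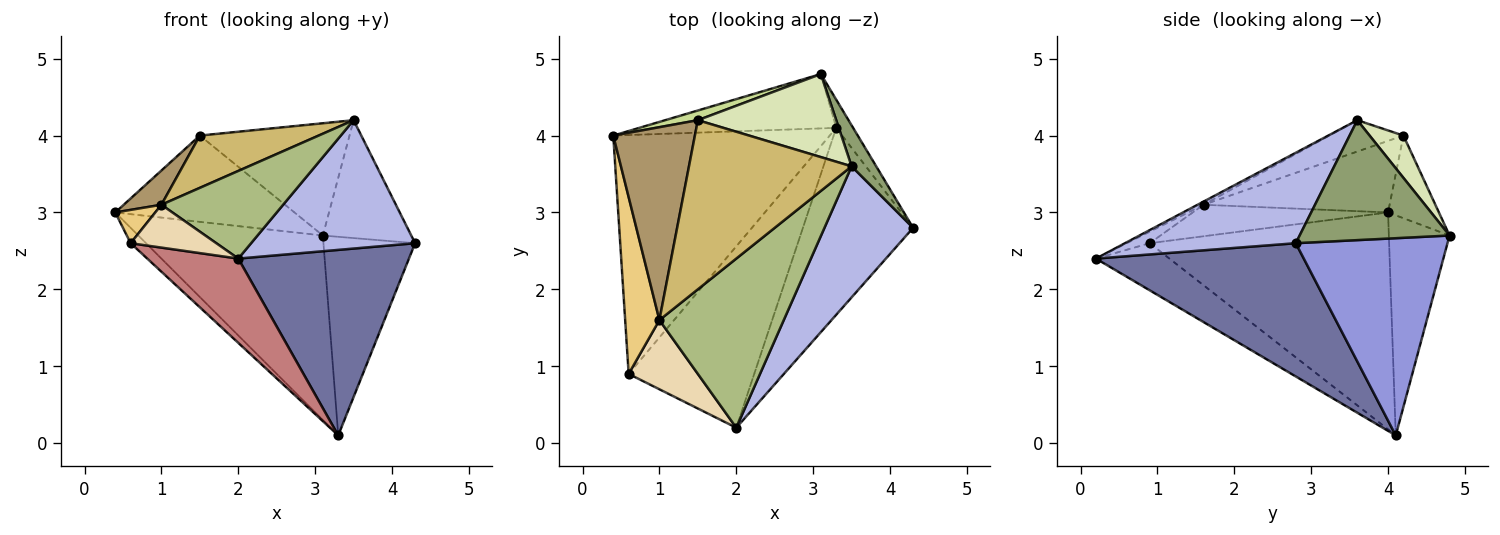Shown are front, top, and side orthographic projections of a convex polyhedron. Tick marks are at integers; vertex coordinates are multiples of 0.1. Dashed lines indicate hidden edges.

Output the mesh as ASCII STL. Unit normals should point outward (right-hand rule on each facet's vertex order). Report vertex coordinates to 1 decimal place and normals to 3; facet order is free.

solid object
 facet normal 0.651 -0.535 -0.539
  outer loop
   vertex 3.3 4.1 0.1
   vertex 4.3 2.8 2.6
   vertex 2.0 0.2 2.4
  endloop
 endfacet
 facet normal -0.301 0.915 -0.269
  outer loop
   vertex 3.1 4.8 2.7
   vertex 3.3 4.1 0.1
   vertex 0.4 4.0 3.0
  endloop
 endfacet
 facet normal 0.854 0.516 -0.073
  outer loop
   vertex 3.1 4.8 2.7
   vertex 4.3 2.8 2.6
   vertex 3.3 4.1 0.1
  endloop
 endfacet
 facet normal 0.589 -0.565 0.577
  outer loop
   vertex 3.5 3.6 4.2
   vertex 2.0 0.2 2.4
   vertex 4.3 2.8 2.6
  endloop
 endfacet
 facet normal 0.848 0.500 0.174
  outer loop
   vertex 3.5 3.6 4.2
   vertex 4.3 2.8 2.6
   vertex 3.1 4.8 2.7
  endloop
 endfacet
 facet normal -0.023 -0.460 0.888
  outer loop
   vertex 1.0 1.6 3.1
   vertex 2.0 0.2 2.4
   vertex 3.5 3.6 4.2
  endloop
 endfacet
 facet normal -0.271 0.956 0.107
  outer loop
   vertex 1.5 4.2 4.0
   vertex 3.1 4.8 2.7
   vertex 0.4 4.0 3.0
  endloop
 endfacet
 facet normal 0.179 0.791 0.585
  outer loop
   vertex 1.5 4.2 4.0
   vertex 3.5 3.6 4.2
   vertex 3.1 4.8 2.7
  endloop
 endfacet
 facet normal -0.653 -0.132 0.745
  outer loop
   vertex 1.5 4.2 4.0
   vertex 0.4 4.0 3.0
   vertex 1.0 1.6 3.1
  endloop
 endfacet
 facet normal -0.181 -0.290 0.940
  outer loop
   vertex 1.5 4.2 4.0
   vertex 1.0 1.6 3.1
   vertex 3.5 3.6 4.2
  endloop
 endfacet
 facet normal -0.671 -0.137 0.729
  outer loop
   vertex 0.6 0.9 2.6
   vertex 1.0 1.6 3.1
   vertex 0.4 4.0 3.0
  endloop
 endfacet
 facet normal -0.140 -0.521 0.842
  outer loop
   vertex 0.6 0.9 2.6
   vertex 2.0 0.2 2.4
   vertex 1.0 1.6 3.1
  endloop
 endfacet
 facet normal -0.707 0.045 -0.706
  outer loop
   vertex 0.6 0.9 2.6
   vertex 0.4 4.0 3.0
   vertex 3.3 4.1 0.1
  endloop
 endfacet
 facet normal -0.322 -0.399 -0.859
  outer loop
   vertex 0.6 0.9 2.6
   vertex 3.3 4.1 0.1
   vertex 2.0 0.2 2.4
  endloop
 endfacet
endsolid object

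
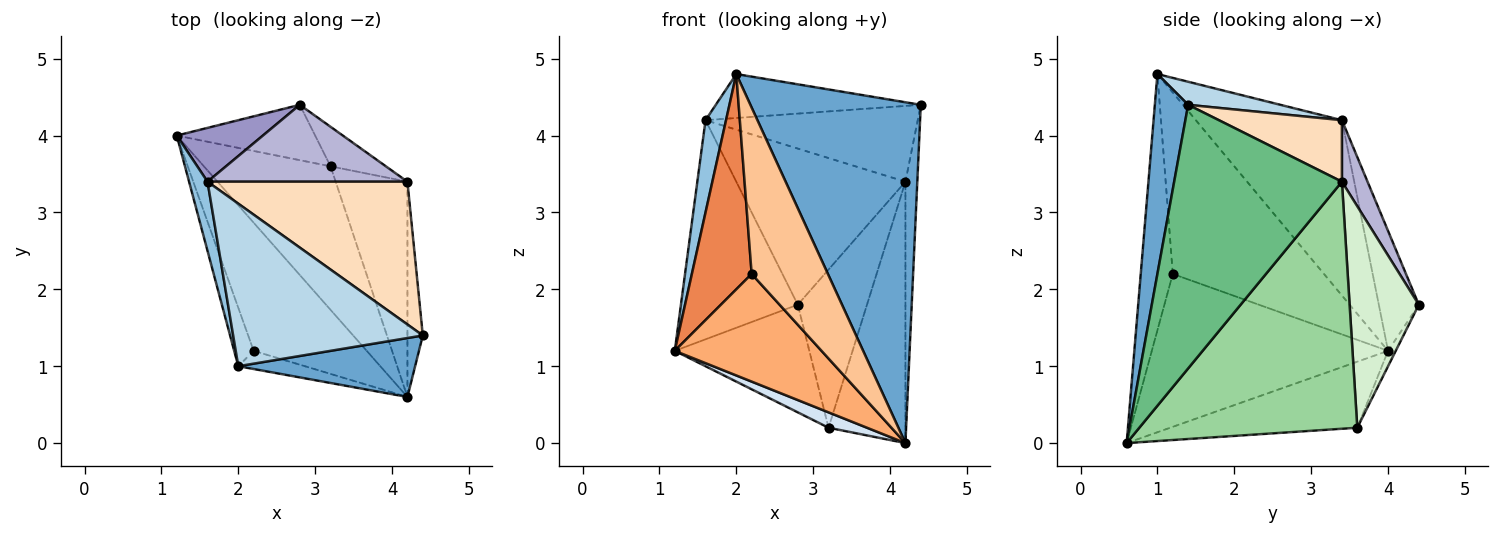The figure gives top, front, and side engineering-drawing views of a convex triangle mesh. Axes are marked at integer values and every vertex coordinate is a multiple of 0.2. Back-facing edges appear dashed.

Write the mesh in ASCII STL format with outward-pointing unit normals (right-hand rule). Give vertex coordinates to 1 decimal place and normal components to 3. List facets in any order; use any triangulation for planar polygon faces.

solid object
 facet normal 0.189 -0.968 0.167
  outer loop
   vertex 4.2 0.6 0.0
   vertex 4.4 1.4 4.4
   vertex 2.0 1.0 4.8
  endloop
 endfacet
 facet normal -0.985 -0.138 0.104
  outer loop
   vertex 1.6 3.4 4.2
   vertex 1.2 4.0 1.2
   vertex 2.0 1.0 4.8
  endloop
 endfacet
 facet normal 0.117 0.259 0.959
  outer loop
   vertex 1.6 3.4 4.2
   vertex 2.0 1.0 4.8
   vertex 4.4 1.4 4.4
  endloop
 endfacet
 facet normal -0.460 -0.095 -0.883
  outer loop
   vertex 3.2 3.6 0.2
   vertex 4.2 0.6 0.0
   vertex 1.2 4.0 1.2
  endloop
 endfacet
 facet normal -0.925 -0.366 -0.099
  outer loop
   vertex 2.2 1.2 2.2
   vertex 2.0 1.0 4.8
   vertex 1.2 4.0 1.2
  endloop
 endfacet
 facet normal -0.719 -0.447 -0.532
  outer loop
   vertex 2.2 1.2 2.2
   vertex 1.2 4.0 1.2
   vertex 4.2 0.6 0.0
  endloop
 endfacet
 facet normal -0.385 -0.917 -0.100
  outer loop
   vertex 2.2 1.2 2.2
   vertex 4.2 0.6 0.0
   vertex 2.0 1.0 4.8
  endloop
 endfacet
 facet normal 0.262 0.452 0.852
  outer loop
   vertex 4.2 3.4 3.4
   vertex 1.6 3.4 4.2
   vertex 4.4 1.4 4.4
  endloop
 endfacet
 facet normal 0.996 0.071 -0.058
  outer loop
   vertex 4.2 3.4 3.4
   vertex 4.4 1.4 4.4
   vertex 4.2 0.6 0.0
  endloop
 endfacet
 facet normal 0.910 0.321 -0.264
  outer loop
   vertex 4.2 3.4 3.4
   vertex 4.2 0.6 0.0
   vertex 3.2 3.6 0.2
  endloop
 endfacet
 facet normal -0.051 0.888 -0.457
  outer loop
   vertex 2.8 4.4 1.8
   vertex 3.2 3.6 0.2
   vertex 1.2 4.0 1.2
  endloop
 endfacet
 facet normal 0.696 0.696 -0.174
  outer loop
   vertex 2.8 4.4 1.8
   vertex 4.2 3.4 3.4
   vertex 3.2 3.6 0.2
  endloop
 endfacet
 facet normal -0.315 0.922 0.226
  outer loop
   vertex 2.8 4.4 1.8
   vertex 1.2 4.0 1.2
   vertex 1.6 3.4 4.2
  endloop
 endfacet
 facet normal 0.135 0.889 0.438
  outer loop
   vertex 2.8 4.4 1.8
   vertex 1.6 3.4 4.2
   vertex 4.2 3.4 3.4
  endloop
 endfacet
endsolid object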